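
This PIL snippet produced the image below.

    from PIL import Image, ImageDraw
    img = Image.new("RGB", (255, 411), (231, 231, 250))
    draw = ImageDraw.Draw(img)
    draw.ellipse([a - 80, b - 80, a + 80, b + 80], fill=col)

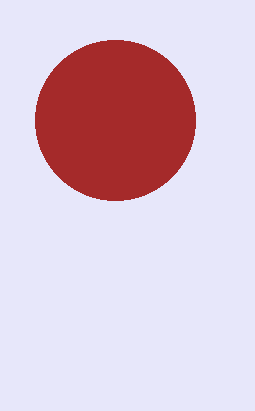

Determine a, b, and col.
a = 115
b = 120
col = 'brown'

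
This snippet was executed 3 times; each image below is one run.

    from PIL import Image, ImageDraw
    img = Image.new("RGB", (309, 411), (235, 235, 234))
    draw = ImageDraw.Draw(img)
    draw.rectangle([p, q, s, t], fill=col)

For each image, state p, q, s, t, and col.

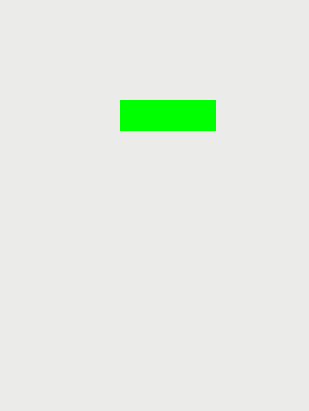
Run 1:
p = 120, q = 100, s = 215, t = 130, col = 'lime'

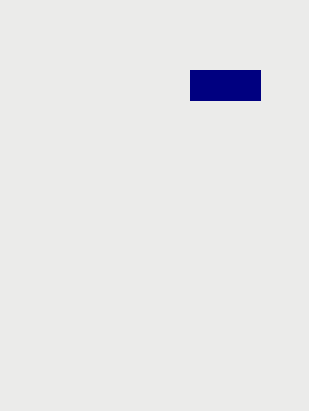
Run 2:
p = 190; q = 70; s = 260; t = 100; col = 'navy'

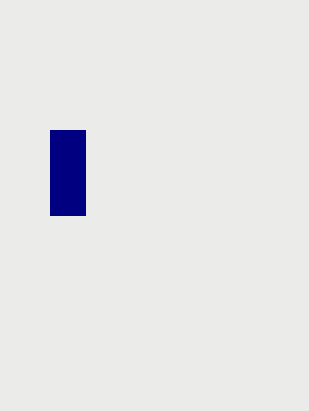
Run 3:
p = 50, q = 130, s = 85, t = 215, col = 'navy'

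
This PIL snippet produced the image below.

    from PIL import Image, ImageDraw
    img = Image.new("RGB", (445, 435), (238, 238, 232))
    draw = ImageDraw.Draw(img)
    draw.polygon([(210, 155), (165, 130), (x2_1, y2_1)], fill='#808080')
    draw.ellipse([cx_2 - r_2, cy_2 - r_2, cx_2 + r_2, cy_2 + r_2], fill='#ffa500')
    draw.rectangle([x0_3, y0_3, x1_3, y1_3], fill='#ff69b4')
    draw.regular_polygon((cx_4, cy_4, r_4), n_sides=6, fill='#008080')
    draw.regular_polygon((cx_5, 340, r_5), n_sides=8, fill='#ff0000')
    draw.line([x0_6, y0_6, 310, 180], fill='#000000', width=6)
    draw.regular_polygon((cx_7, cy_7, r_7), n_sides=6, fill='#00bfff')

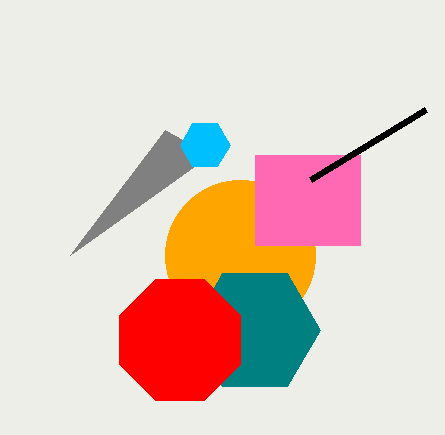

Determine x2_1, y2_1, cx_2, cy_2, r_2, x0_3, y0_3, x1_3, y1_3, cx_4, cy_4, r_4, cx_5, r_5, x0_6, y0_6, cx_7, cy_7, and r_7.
x2_1 = 70; y2_1 = 255; cx_2 = 240; cy_2 = 255; r_2 = 75; x0_3 = 255; y0_3 = 155; x1_3 = 360; y1_3 = 245; cx_4 = 255; cy_4 = 330; r_4 = 65; cx_5 = 180; r_5 = 65; x0_6 = 425; y0_6 = 110; cx_7 = 205; cy_7 = 145; r_7 = 25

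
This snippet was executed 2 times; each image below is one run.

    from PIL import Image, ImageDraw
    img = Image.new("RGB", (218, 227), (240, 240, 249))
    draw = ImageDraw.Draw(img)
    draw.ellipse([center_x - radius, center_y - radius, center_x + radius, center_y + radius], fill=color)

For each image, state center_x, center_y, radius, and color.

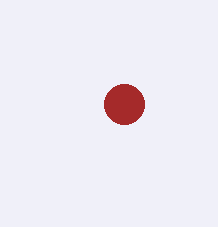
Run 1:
center_x = 124
center_y = 104
radius = 20
color = 'brown'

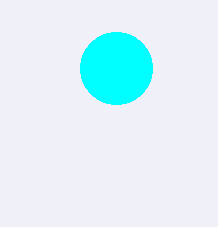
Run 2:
center_x = 116, center_y = 68, radius = 36, color = 'cyan'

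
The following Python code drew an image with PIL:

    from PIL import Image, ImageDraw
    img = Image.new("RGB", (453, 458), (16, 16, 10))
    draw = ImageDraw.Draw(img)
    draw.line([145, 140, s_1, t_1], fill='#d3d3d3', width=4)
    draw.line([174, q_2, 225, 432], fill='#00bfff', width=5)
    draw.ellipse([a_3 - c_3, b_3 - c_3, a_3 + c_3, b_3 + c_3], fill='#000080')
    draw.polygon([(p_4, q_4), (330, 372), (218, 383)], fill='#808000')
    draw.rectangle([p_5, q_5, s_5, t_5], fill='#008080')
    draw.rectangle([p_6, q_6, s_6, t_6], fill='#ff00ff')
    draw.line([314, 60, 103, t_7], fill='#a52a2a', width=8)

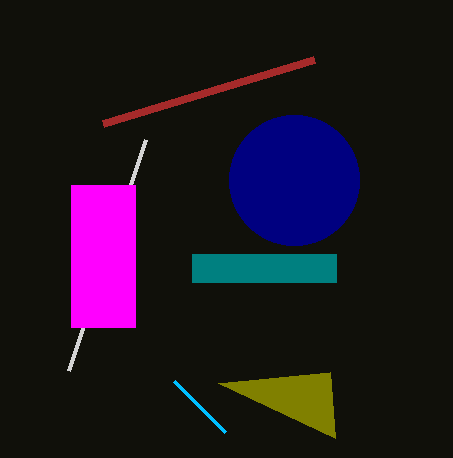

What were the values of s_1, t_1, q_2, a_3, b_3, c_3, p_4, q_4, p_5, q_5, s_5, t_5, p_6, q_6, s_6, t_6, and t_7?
s_1 = 68; t_1 = 371; q_2 = 381; a_3 = 294; b_3 = 180; c_3 = 65; p_4 = 335; q_4 = 438; p_5 = 192; q_5 = 254; s_5 = 336; t_5 = 282; p_6 = 71; q_6 = 185; s_6 = 135; t_6 = 327; t_7 = 124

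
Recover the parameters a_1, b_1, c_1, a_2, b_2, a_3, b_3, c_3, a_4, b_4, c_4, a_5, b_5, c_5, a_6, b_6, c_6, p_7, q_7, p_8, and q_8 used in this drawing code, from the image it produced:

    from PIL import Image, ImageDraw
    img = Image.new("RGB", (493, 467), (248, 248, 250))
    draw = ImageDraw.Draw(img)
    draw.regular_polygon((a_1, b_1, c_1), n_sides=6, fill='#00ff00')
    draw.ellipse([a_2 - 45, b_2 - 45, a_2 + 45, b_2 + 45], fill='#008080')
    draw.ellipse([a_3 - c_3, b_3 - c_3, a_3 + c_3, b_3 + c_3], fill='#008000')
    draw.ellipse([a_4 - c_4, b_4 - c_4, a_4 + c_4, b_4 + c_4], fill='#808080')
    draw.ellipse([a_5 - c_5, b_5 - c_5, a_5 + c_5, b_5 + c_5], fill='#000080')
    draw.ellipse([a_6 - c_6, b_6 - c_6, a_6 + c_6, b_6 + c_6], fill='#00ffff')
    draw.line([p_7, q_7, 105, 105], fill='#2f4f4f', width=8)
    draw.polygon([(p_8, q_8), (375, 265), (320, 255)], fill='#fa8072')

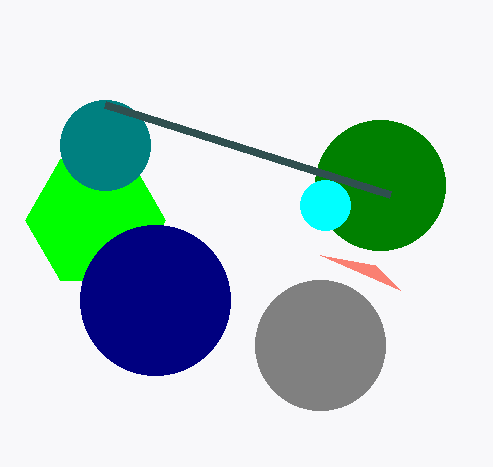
a_1 = 95; b_1 = 220; c_1 = 70; a_2 = 105; b_2 = 145; a_3 = 380; b_3 = 185; c_3 = 65; a_4 = 320; b_4 = 345; c_4 = 65; a_5 = 155; b_5 = 300; c_5 = 75; a_6 = 325; b_6 = 205; c_6 = 25; p_7 = 390; q_7 = 195; p_8 = 400; q_8 = 290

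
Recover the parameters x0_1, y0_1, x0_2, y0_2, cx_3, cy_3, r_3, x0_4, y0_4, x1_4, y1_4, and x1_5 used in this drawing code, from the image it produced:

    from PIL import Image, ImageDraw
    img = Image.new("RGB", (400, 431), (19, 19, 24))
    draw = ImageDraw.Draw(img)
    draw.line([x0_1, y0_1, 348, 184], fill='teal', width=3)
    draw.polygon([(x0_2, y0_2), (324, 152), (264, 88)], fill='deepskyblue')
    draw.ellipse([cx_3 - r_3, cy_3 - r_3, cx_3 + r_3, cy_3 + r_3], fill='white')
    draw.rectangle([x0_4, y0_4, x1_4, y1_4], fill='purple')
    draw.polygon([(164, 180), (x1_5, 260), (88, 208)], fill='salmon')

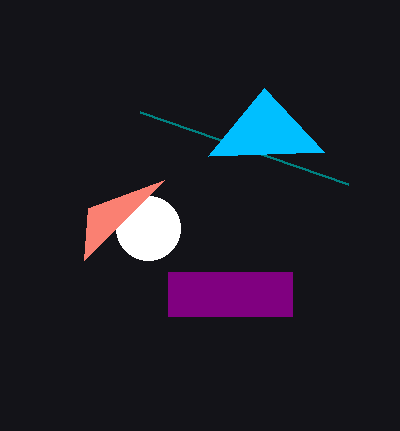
x0_1 = 140; y0_1 = 112; x0_2 = 208; y0_2 = 156; cx_3 = 148; cy_3 = 228; r_3 = 32; x0_4 = 168; y0_4 = 272; x1_4 = 292; y1_4 = 316; x1_5 = 84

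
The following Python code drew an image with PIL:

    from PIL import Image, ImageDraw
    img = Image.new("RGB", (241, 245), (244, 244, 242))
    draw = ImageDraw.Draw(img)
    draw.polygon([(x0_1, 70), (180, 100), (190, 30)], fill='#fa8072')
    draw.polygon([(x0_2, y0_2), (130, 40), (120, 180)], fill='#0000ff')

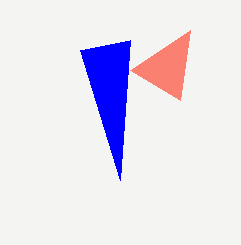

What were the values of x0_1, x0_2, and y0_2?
x0_1 = 130; x0_2 = 80; y0_2 = 50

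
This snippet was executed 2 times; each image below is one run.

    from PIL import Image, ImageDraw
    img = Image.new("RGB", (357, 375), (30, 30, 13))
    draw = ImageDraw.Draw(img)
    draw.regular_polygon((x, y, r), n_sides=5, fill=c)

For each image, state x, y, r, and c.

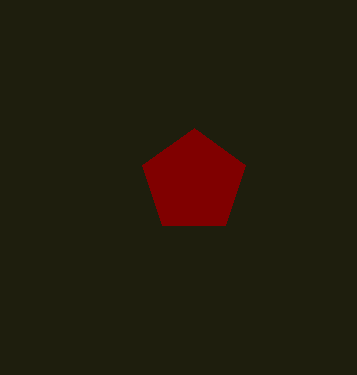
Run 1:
x = 194; y = 182; r = 54; c = 'maroon'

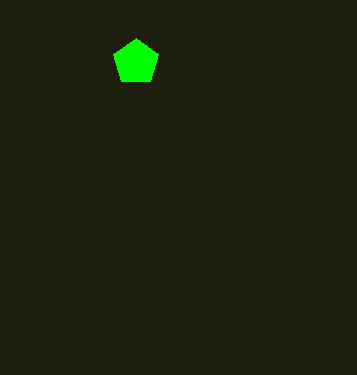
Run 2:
x = 136; y = 62; r = 24; c = 'lime'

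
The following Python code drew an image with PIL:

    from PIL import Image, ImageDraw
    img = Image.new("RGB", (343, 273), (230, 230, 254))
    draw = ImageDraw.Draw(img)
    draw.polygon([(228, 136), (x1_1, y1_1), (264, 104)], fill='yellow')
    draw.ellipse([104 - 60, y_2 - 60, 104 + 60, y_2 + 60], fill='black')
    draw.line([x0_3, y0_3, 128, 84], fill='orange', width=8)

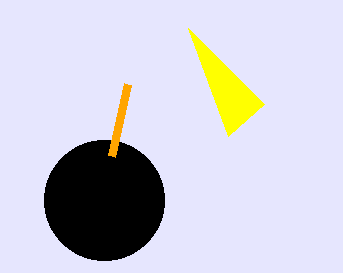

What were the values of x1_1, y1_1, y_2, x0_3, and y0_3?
x1_1 = 188; y1_1 = 28; y_2 = 200; x0_3 = 112; y0_3 = 156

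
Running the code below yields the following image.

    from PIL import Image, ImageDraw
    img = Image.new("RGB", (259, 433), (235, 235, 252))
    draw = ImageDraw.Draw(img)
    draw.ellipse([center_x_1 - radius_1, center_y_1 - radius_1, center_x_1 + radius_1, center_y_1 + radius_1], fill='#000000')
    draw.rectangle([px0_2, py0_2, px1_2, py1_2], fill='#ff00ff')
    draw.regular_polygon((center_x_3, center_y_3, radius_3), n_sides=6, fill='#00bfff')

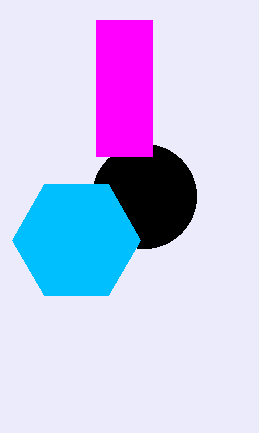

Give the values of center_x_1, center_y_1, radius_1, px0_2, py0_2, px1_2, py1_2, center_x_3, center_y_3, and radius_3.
center_x_1 = 144; center_y_1 = 196; radius_1 = 52; px0_2 = 96; py0_2 = 20; px1_2 = 152; py1_2 = 156; center_x_3 = 76; center_y_3 = 240; radius_3 = 64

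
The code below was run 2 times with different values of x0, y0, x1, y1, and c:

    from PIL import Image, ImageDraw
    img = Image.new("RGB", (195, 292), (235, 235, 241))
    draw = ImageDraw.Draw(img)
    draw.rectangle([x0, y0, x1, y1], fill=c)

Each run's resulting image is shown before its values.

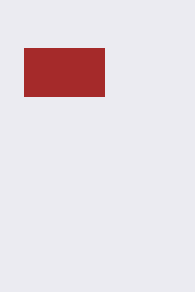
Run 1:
x0 = 24, y0 = 48, x1 = 104, y1 = 96, c = 'brown'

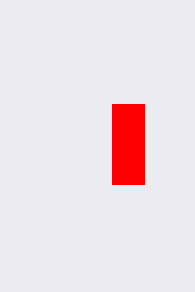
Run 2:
x0 = 112, y0 = 104, x1 = 144, y1 = 184, c = 'red'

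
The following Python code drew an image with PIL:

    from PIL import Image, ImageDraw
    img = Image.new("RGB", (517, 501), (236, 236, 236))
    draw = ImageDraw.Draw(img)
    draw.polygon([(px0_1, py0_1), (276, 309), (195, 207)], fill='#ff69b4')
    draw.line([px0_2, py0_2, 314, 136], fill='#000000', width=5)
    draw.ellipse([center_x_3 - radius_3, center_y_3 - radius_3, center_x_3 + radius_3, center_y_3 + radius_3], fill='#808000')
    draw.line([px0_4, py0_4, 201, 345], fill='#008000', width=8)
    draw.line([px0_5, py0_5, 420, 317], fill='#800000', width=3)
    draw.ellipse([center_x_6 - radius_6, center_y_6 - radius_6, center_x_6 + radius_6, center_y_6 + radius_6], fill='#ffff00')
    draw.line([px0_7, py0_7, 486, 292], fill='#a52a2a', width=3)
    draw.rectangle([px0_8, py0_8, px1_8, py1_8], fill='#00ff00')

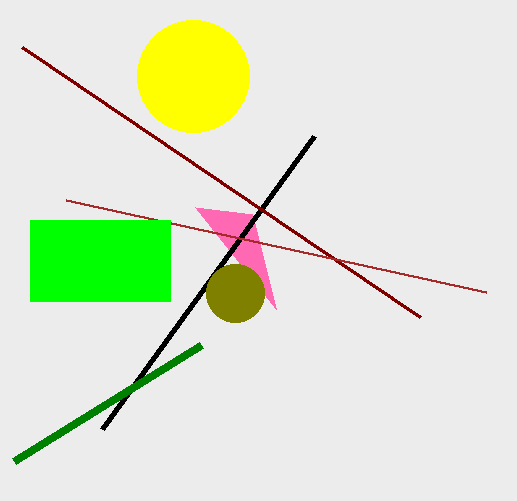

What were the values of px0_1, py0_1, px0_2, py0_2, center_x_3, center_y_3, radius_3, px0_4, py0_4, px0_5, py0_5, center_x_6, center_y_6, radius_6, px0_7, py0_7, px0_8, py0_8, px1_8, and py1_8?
px0_1 = 252, py0_1 = 214, px0_2 = 102, py0_2 = 429, center_x_3 = 235, center_y_3 = 293, radius_3 = 29, px0_4 = 14, py0_4 = 461, px0_5 = 22, py0_5 = 47, center_x_6 = 193, center_y_6 = 76, radius_6 = 56, px0_7 = 66, py0_7 = 200, px0_8 = 30, py0_8 = 220, px1_8 = 170, py1_8 = 301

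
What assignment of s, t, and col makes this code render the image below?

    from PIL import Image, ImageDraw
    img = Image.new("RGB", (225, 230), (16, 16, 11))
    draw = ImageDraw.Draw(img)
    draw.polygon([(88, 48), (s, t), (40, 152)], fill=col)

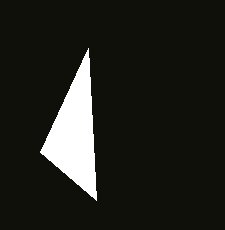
s = 96; t = 200; col = 'white'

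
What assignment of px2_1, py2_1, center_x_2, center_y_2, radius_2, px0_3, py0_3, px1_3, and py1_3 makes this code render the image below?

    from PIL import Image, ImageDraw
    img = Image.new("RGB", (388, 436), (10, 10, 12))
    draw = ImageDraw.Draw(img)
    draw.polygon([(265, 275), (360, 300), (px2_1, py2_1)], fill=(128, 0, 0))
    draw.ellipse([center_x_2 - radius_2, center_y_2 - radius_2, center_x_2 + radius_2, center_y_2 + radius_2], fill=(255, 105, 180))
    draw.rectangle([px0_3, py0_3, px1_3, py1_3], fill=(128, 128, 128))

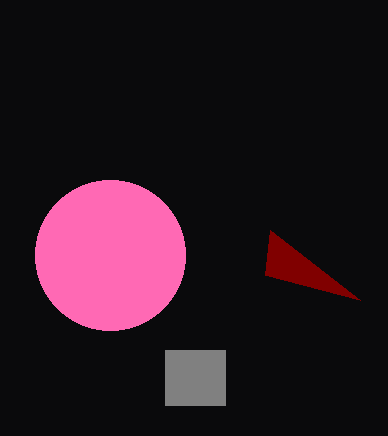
px2_1 = 270; py2_1 = 230; center_x_2 = 110; center_y_2 = 255; radius_2 = 75; px0_3 = 165; py0_3 = 350; px1_3 = 225; py1_3 = 405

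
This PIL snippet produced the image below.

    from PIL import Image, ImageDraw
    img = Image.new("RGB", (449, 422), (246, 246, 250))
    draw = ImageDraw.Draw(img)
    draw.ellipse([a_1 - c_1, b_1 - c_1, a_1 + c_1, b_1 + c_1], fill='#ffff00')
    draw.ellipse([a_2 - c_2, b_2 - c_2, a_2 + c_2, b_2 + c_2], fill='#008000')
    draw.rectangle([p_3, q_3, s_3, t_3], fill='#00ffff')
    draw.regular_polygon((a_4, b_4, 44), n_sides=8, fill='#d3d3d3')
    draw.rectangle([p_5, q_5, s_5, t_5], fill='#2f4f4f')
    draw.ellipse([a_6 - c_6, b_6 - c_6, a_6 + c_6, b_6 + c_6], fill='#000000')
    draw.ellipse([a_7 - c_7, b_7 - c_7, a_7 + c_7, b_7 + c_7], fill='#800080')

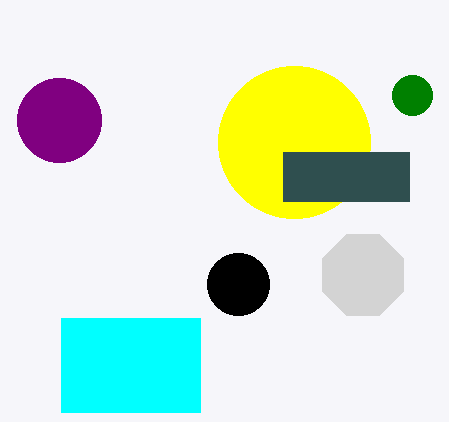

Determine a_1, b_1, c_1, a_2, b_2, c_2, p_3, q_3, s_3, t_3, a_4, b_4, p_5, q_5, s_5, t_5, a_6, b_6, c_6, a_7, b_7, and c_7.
a_1 = 294, b_1 = 142, c_1 = 76, a_2 = 412, b_2 = 95, c_2 = 20, p_3 = 61, q_3 = 318, s_3 = 200, t_3 = 412, a_4 = 363, b_4 = 275, p_5 = 283, q_5 = 152, s_5 = 409, t_5 = 201, a_6 = 238, b_6 = 284, c_6 = 31, a_7 = 59, b_7 = 120, c_7 = 42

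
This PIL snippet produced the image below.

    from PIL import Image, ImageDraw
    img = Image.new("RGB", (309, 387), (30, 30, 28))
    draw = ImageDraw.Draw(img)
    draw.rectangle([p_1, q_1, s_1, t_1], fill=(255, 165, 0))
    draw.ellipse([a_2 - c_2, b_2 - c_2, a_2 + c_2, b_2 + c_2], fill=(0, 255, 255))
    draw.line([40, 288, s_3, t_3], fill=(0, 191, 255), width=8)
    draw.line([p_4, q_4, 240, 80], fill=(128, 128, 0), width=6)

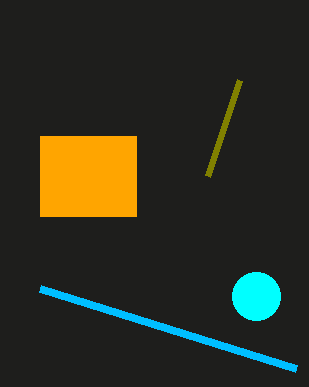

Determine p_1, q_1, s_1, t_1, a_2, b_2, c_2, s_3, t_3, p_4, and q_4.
p_1 = 40
q_1 = 136
s_1 = 136
t_1 = 216
a_2 = 256
b_2 = 296
c_2 = 24
s_3 = 296
t_3 = 368
p_4 = 208
q_4 = 176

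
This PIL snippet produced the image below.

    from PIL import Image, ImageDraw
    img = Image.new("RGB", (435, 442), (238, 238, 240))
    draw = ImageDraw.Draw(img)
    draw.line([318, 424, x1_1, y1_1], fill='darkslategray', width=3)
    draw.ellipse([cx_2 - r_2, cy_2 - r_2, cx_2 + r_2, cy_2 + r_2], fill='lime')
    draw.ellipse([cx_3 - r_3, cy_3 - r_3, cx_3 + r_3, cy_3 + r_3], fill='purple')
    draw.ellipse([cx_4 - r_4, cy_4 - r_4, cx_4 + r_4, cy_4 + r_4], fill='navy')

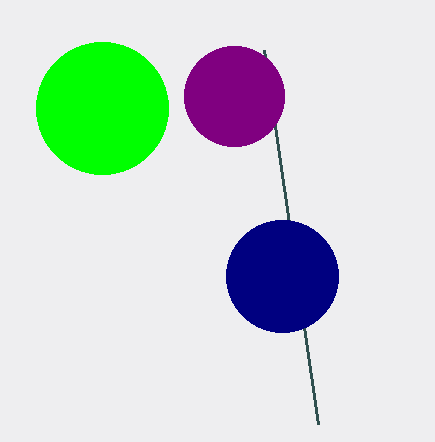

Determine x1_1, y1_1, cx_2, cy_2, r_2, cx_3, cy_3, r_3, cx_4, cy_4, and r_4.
x1_1 = 264
y1_1 = 50
cx_2 = 102
cy_2 = 108
r_2 = 66
cx_3 = 234
cy_3 = 96
r_3 = 50
cx_4 = 282
cy_4 = 276
r_4 = 56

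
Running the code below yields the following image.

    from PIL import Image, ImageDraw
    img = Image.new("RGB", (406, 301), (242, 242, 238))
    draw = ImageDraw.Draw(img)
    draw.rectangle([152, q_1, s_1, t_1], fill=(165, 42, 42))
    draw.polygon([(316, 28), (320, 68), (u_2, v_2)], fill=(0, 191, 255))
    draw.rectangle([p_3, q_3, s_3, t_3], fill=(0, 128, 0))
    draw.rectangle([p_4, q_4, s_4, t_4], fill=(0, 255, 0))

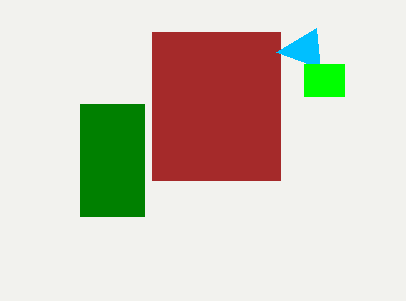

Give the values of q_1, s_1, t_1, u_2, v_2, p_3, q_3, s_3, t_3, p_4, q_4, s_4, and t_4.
q_1 = 32; s_1 = 280; t_1 = 180; u_2 = 276; v_2 = 52; p_3 = 80; q_3 = 104; s_3 = 144; t_3 = 216; p_4 = 304; q_4 = 64; s_4 = 344; t_4 = 96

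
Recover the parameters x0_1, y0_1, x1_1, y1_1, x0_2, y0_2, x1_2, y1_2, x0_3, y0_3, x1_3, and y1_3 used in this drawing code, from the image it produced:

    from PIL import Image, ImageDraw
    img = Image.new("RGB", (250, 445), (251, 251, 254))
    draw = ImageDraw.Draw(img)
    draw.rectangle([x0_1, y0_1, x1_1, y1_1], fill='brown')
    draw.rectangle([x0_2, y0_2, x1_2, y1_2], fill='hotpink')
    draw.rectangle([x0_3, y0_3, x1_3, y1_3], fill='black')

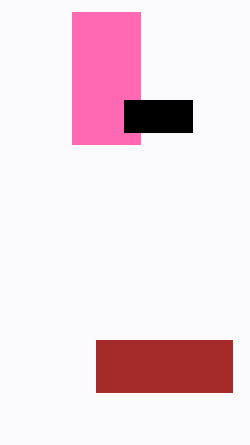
x0_1 = 96, y0_1 = 340, x1_1 = 232, y1_1 = 392, x0_2 = 72, y0_2 = 12, x1_2 = 140, y1_2 = 144, x0_3 = 124, y0_3 = 100, x1_3 = 192, y1_3 = 132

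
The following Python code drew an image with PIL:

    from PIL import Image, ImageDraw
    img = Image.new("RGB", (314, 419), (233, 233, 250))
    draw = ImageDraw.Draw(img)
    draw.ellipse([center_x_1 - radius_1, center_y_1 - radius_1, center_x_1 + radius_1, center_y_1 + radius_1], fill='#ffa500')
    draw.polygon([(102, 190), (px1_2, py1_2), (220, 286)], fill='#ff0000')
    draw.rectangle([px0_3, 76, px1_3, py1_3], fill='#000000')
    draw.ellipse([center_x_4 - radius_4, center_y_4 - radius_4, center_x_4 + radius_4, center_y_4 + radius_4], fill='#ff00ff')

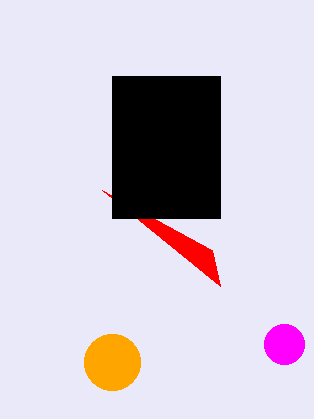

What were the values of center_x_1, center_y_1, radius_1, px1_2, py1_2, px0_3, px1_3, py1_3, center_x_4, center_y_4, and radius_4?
center_x_1 = 112, center_y_1 = 362, radius_1 = 28, px1_2 = 212, py1_2 = 250, px0_3 = 112, px1_3 = 220, py1_3 = 218, center_x_4 = 284, center_y_4 = 344, radius_4 = 20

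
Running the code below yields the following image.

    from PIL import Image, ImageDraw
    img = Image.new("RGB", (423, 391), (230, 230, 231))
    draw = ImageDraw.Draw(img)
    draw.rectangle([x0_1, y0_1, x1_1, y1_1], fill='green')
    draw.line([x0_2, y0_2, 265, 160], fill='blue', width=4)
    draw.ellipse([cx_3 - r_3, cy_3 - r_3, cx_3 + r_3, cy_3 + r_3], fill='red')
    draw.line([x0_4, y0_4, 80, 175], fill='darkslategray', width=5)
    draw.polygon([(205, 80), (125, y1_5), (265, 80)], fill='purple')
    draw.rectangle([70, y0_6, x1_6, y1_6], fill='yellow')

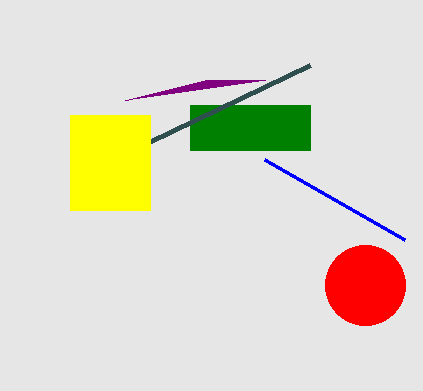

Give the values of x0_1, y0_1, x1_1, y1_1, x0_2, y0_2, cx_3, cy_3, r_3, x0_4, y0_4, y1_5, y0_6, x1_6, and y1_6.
x0_1 = 190; y0_1 = 105; x1_1 = 310; y1_1 = 150; x0_2 = 405; y0_2 = 240; cx_3 = 365; cy_3 = 285; r_3 = 40; x0_4 = 310; y0_4 = 65; y1_5 = 100; y0_6 = 115; x1_6 = 150; y1_6 = 210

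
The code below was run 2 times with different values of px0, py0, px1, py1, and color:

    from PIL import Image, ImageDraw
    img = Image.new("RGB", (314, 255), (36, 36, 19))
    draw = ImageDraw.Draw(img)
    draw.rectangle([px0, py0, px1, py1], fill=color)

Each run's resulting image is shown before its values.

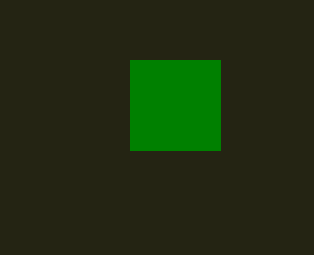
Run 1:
px0 = 130
py0 = 60
px1 = 220
py1 = 150
color = 'green'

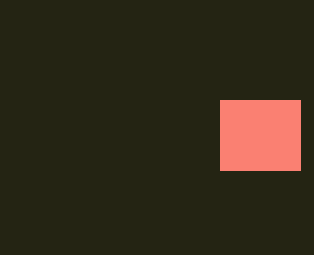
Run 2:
px0 = 220
py0 = 100
px1 = 300
py1 = 170
color = 'salmon'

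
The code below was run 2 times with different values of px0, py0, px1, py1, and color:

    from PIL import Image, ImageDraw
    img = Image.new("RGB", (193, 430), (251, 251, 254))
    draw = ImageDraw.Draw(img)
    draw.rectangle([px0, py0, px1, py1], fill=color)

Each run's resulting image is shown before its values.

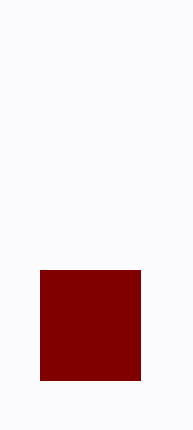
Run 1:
px0 = 40
py0 = 270
px1 = 140
py1 = 380
color = 'maroon'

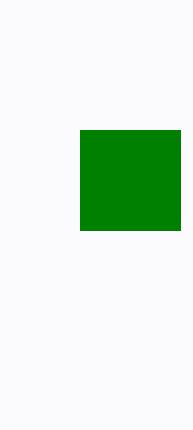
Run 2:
px0 = 80
py0 = 130
px1 = 180
py1 = 230
color = 'green'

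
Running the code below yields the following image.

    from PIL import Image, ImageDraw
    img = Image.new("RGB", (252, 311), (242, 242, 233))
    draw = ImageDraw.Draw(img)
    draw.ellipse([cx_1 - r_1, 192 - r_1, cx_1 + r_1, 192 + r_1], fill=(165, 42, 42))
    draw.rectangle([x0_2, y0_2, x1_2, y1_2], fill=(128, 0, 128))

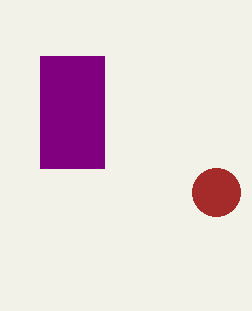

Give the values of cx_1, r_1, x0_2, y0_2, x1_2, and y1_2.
cx_1 = 216; r_1 = 24; x0_2 = 40; y0_2 = 56; x1_2 = 104; y1_2 = 168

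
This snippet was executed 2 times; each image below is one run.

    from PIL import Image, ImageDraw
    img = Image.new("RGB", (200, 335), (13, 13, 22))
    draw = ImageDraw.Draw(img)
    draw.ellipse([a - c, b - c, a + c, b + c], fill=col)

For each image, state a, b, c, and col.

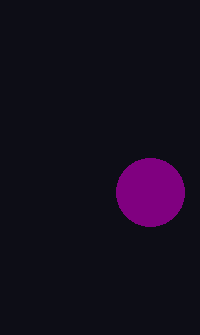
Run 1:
a = 150, b = 192, c = 34, col = 'purple'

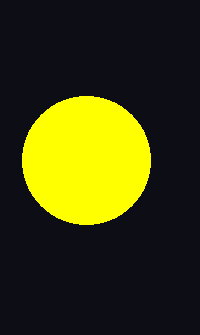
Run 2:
a = 86; b = 160; c = 64; col = 'yellow'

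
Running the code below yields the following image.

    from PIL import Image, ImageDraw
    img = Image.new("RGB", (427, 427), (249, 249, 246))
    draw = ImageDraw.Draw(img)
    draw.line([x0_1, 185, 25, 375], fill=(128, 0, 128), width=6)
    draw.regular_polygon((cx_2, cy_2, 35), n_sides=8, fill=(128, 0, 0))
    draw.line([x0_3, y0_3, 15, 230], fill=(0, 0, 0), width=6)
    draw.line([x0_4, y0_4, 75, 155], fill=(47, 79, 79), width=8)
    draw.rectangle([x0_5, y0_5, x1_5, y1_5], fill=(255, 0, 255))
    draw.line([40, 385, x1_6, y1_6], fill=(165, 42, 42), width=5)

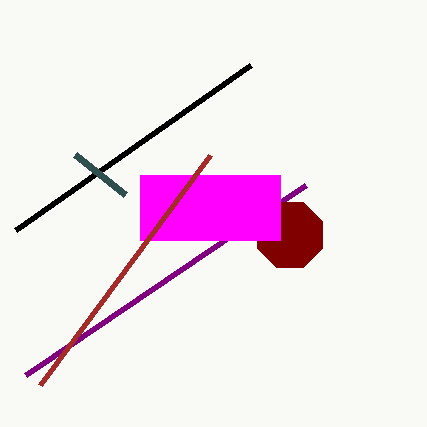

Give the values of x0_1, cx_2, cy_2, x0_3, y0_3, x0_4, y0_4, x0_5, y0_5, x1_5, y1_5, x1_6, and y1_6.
x0_1 = 305, cx_2 = 290, cy_2 = 235, x0_3 = 250, y0_3 = 65, x0_4 = 125, y0_4 = 195, x0_5 = 140, y0_5 = 175, x1_5 = 280, y1_5 = 240, x1_6 = 210, y1_6 = 155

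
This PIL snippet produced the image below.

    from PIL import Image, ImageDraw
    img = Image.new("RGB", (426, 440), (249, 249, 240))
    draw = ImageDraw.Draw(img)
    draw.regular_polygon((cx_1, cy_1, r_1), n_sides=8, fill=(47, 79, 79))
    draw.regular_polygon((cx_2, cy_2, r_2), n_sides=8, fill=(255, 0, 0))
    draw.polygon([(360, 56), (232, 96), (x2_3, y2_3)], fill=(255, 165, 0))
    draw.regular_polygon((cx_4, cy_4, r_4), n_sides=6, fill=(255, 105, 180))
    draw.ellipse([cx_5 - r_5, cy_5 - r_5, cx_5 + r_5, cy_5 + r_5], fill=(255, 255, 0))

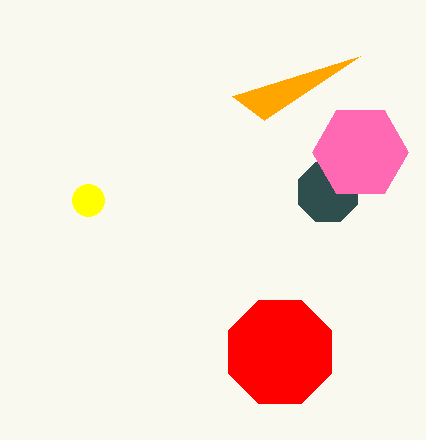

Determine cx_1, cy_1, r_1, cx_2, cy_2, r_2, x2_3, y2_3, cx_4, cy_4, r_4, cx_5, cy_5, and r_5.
cx_1 = 328
cy_1 = 192
r_1 = 32
cx_2 = 280
cy_2 = 352
r_2 = 56
x2_3 = 264
y2_3 = 120
cx_4 = 360
cy_4 = 152
r_4 = 48
cx_5 = 88
cy_5 = 200
r_5 = 16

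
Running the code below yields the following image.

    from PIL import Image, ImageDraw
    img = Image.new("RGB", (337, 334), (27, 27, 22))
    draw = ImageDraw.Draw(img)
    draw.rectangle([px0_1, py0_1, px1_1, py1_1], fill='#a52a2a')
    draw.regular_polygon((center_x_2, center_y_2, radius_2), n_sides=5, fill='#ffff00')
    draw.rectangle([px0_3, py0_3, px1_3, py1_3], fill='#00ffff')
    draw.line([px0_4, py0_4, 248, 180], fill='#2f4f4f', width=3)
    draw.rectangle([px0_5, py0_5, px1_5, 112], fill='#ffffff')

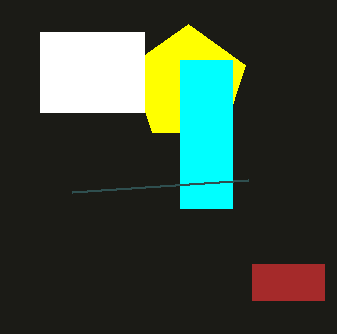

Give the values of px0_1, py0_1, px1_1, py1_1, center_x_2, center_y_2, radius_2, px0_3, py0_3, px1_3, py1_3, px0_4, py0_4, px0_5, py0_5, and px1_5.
px0_1 = 252; py0_1 = 264; px1_1 = 324; py1_1 = 300; center_x_2 = 188; center_y_2 = 84; radius_2 = 60; px0_3 = 180; py0_3 = 60; px1_3 = 232; py1_3 = 208; px0_4 = 72; py0_4 = 192; px0_5 = 40; py0_5 = 32; px1_5 = 144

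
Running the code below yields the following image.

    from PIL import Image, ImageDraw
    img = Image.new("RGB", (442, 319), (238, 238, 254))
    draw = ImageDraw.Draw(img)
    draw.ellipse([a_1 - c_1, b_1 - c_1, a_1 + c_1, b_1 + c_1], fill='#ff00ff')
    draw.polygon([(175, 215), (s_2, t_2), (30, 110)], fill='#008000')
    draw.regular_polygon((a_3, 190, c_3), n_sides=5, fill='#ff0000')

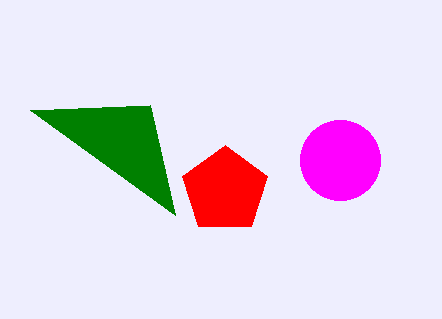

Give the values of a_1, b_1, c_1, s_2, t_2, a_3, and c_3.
a_1 = 340, b_1 = 160, c_1 = 40, s_2 = 150, t_2 = 105, a_3 = 225, c_3 = 45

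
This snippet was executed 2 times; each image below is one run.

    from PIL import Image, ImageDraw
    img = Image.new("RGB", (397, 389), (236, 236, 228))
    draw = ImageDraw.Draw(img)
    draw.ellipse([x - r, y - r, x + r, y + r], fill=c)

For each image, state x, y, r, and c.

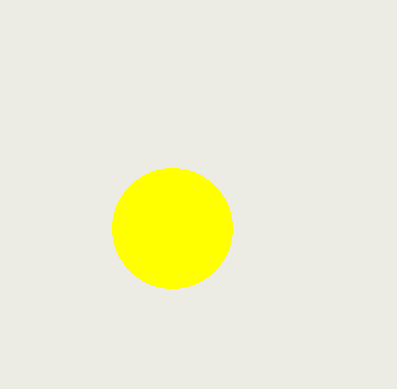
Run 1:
x = 172, y = 228, r = 60, c = 'yellow'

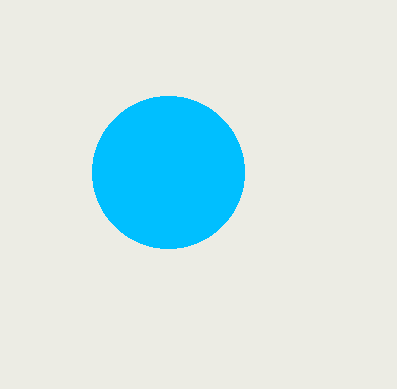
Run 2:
x = 168
y = 172
r = 76
c = 'deepskyblue'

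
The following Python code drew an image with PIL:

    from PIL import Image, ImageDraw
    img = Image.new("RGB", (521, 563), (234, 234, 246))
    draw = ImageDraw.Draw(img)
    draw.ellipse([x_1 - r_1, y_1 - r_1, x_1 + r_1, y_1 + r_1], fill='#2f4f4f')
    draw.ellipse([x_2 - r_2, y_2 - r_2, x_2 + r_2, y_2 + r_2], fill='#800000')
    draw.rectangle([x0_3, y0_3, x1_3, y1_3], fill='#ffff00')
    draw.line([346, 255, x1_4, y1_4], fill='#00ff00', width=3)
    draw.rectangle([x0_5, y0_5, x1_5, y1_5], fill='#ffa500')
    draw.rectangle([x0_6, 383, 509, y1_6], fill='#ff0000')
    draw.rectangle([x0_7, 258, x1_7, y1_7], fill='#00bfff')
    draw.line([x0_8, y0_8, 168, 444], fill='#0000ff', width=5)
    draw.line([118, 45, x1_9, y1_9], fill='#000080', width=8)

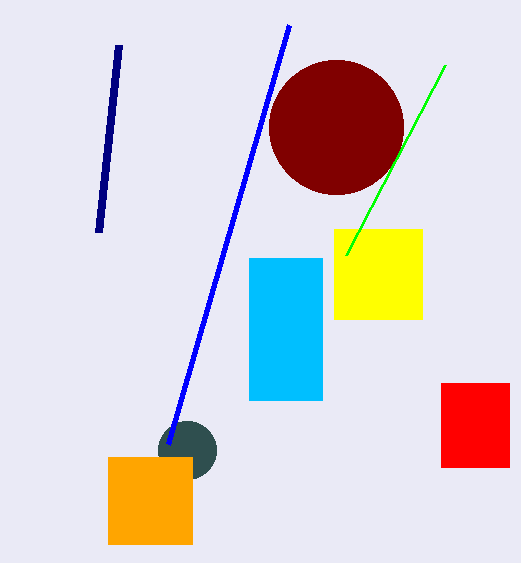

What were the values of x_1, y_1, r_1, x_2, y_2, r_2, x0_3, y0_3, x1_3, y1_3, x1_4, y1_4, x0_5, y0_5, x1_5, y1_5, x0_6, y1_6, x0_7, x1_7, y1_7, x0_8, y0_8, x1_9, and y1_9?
x_1 = 187; y_1 = 450; r_1 = 29; x_2 = 336; y_2 = 127; r_2 = 67; x0_3 = 334; y0_3 = 229; x1_3 = 422; y1_3 = 319; x1_4 = 445; y1_4 = 65; x0_5 = 108; y0_5 = 457; x1_5 = 192; y1_5 = 544; x0_6 = 441; y1_6 = 467; x0_7 = 249; x1_7 = 322; y1_7 = 400; x0_8 = 289; y0_8 = 25; x1_9 = 98; y1_9 = 232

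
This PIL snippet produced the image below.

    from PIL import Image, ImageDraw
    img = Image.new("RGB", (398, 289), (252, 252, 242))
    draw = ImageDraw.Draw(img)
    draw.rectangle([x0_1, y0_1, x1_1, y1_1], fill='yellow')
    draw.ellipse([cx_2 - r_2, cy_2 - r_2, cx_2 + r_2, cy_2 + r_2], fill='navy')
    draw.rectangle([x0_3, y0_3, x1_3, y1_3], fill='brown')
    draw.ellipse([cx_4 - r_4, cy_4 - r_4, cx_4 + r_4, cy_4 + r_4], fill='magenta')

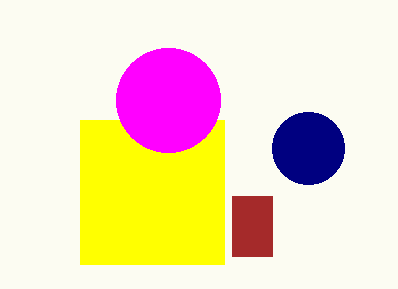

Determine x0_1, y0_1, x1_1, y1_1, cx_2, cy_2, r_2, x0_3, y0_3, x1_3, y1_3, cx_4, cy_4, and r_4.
x0_1 = 80
y0_1 = 120
x1_1 = 224
y1_1 = 264
cx_2 = 308
cy_2 = 148
r_2 = 36
x0_3 = 232
y0_3 = 196
x1_3 = 272
y1_3 = 256
cx_4 = 168
cy_4 = 100
r_4 = 52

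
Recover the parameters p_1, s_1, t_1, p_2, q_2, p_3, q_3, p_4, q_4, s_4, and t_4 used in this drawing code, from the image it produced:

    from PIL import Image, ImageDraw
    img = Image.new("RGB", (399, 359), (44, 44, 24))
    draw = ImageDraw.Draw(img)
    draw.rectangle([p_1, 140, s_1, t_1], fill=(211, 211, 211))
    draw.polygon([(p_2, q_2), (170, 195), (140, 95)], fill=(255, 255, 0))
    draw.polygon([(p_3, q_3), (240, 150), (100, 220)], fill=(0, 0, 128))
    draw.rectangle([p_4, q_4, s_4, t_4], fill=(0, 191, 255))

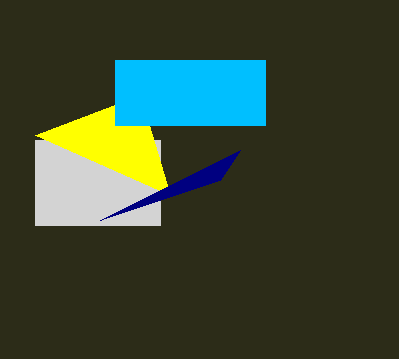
p_1 = 35; s_1 = 160; t_1 = 225; p_2 = 35; q_2 = 135; p_3 = 220; q_3 = 180; p_4 = 115; q_4 = 60; s_4 = 265; t_4 = 125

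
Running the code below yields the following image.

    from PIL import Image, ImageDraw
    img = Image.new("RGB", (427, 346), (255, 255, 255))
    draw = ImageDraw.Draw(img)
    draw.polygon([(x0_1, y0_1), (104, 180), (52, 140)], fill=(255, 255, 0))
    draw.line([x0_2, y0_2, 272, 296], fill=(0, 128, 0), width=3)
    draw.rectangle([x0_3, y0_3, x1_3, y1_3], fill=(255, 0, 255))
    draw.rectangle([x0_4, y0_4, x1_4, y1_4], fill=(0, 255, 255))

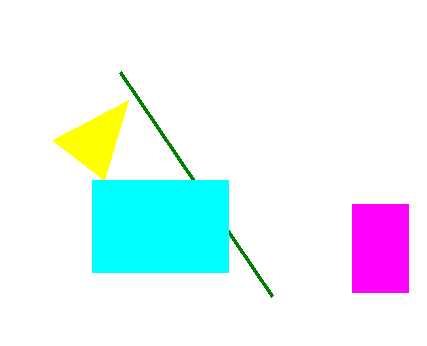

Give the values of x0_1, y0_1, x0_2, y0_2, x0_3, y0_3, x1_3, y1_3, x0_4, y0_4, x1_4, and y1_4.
x0_1 = 128
y0_1 = 100
x0_2 = 120
y0_2 = 72
x0_3 = 352
y0_3 = 204
x1_3 = 408
y1_3 = 292
x0_4 = 92
y0_4 = 180
x1_4 = 228
y1_4 = 272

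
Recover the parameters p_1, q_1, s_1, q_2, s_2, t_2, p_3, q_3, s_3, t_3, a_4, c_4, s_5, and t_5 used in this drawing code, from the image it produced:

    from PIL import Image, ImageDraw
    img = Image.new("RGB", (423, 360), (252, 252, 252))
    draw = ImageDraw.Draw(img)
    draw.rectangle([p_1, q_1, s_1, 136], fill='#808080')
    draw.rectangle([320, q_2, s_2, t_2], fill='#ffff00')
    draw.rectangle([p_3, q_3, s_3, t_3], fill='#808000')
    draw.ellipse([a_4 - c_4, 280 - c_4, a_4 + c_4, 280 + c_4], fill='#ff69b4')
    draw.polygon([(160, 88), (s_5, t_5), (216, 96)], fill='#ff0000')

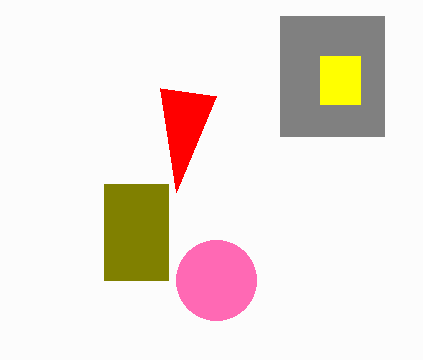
p_1 = 280, q_1 = 16, s_1 = 384, q_2 = 56, s_2 = 360, t_2 = 104, p_3 = 104, q_3 = 184, s_3 = 168, t_3 = 280, a_4 = 216, c_4 = 40, s_5 = 176, t_5 = 192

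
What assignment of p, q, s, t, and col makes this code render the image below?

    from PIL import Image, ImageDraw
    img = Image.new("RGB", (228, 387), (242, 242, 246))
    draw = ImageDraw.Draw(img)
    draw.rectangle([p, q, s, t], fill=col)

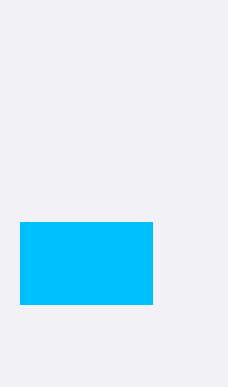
p = 20; q = 222; s = 152; t = 304; col = 'deepskyblue'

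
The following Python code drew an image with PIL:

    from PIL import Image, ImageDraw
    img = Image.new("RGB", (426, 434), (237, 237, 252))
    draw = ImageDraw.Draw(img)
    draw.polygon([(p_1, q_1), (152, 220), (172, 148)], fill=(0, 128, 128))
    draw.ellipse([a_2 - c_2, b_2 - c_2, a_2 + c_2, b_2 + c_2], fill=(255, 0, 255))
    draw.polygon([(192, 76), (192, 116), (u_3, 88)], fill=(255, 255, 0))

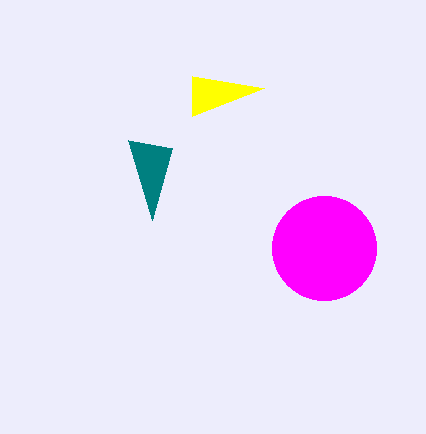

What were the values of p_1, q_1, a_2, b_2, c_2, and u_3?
p_1 = 128; q_1 = 140; a_2 = 324; b_2 = 248; c_2 = 52; u_3 = 264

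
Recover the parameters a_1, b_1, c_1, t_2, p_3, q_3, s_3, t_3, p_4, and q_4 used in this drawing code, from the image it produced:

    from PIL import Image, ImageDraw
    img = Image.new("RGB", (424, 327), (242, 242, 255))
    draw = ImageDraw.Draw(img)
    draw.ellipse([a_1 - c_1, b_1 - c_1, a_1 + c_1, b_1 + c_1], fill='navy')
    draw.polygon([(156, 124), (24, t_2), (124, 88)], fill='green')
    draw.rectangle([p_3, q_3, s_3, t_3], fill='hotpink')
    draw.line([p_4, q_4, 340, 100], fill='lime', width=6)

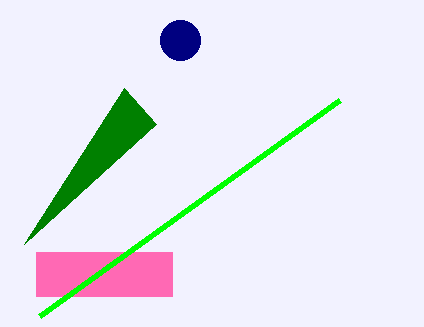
a_1 = 180
b_1 = 40
c_1 = 20
t_2 = 244
p_3 = 36
q_3 = 252
s_3 = 172
t_3 = 296
p_4 = 40
q_4 = 316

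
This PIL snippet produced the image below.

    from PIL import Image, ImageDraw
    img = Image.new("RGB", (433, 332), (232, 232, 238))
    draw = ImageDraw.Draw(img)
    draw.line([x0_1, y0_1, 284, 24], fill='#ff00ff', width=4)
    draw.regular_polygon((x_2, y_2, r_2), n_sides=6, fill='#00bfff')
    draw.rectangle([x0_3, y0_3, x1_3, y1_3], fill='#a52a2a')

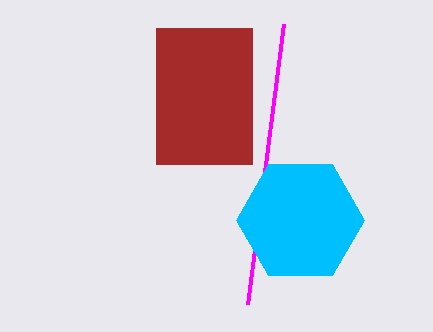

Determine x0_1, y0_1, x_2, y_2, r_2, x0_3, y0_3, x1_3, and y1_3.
x0_1 = 248
y0_1 = 304
x_2 = 300
y_2 = 220
r_2 = 64
x0_3 = 156
y0_3 = 28
x1_3 = 252
y1_3 = 164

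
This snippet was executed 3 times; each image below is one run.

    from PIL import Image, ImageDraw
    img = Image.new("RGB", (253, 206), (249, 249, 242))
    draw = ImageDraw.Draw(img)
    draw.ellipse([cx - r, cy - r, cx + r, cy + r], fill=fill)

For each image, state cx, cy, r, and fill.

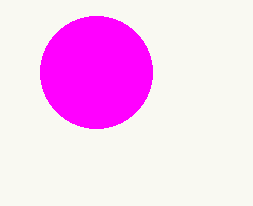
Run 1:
cx = 96
cy = 72
r = 56
fill = 'magenta'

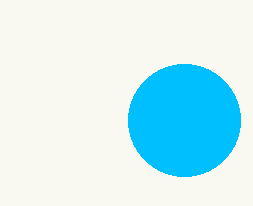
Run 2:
cx = 184, cy = 120, r = 56, fill = 'deepskyblue'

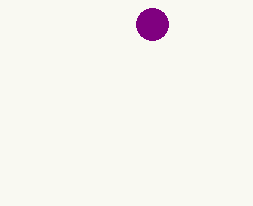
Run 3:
cx = 152, cy = 24, r = 16, fill = 'purple'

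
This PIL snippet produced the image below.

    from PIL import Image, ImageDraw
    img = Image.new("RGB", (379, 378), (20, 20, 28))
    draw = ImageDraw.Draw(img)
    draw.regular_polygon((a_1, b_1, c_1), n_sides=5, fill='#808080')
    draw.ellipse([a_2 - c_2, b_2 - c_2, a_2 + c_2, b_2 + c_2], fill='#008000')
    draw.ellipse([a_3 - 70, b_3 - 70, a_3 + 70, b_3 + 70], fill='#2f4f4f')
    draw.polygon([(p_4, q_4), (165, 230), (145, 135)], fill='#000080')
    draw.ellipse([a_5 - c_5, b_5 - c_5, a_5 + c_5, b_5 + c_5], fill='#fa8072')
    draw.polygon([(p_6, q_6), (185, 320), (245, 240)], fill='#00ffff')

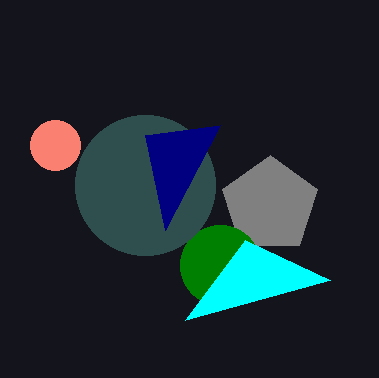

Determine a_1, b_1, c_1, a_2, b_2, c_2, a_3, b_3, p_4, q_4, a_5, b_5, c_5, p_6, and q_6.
a_1 = 270
b_1 = 205
c_1 = 50
a_2 = 220
b_2 = 265
c_2 = 40
a_3 = 145
b_3 = 185
p_4 = 220
q_4 = 125
a_5 = 55
b_5 = 145
c_5 = 25
p_6 = 330
q_6 = 280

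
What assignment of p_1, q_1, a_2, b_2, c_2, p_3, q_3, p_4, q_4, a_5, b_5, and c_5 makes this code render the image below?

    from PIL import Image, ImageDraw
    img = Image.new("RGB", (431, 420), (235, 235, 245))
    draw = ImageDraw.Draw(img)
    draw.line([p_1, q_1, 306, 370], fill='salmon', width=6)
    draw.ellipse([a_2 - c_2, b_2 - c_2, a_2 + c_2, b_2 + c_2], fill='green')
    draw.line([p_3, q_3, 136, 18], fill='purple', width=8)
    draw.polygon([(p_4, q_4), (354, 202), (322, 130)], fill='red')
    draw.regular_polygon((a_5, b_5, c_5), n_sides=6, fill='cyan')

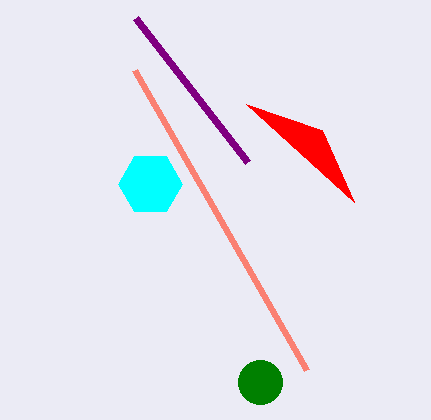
p_1 = 134; q_1 = 70; a_2 = 260; b_2 = 382; c_2 = 22; p_3 = 248; q_3 = 162; p_4 = 246; q_4 = 104; a_5 = 150; b_5 = 184; c_5 = 32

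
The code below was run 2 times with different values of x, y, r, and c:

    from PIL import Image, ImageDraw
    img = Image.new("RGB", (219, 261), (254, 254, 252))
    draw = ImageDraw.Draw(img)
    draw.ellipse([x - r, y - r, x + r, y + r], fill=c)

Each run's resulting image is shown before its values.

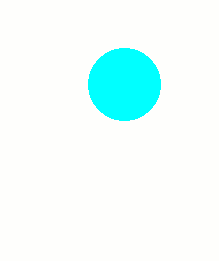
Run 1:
x = 124; y = 84; r = 36; c = 'cyan'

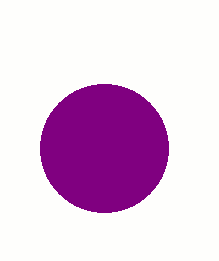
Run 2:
x = 104
y = 148
r = 64
c = 'purple'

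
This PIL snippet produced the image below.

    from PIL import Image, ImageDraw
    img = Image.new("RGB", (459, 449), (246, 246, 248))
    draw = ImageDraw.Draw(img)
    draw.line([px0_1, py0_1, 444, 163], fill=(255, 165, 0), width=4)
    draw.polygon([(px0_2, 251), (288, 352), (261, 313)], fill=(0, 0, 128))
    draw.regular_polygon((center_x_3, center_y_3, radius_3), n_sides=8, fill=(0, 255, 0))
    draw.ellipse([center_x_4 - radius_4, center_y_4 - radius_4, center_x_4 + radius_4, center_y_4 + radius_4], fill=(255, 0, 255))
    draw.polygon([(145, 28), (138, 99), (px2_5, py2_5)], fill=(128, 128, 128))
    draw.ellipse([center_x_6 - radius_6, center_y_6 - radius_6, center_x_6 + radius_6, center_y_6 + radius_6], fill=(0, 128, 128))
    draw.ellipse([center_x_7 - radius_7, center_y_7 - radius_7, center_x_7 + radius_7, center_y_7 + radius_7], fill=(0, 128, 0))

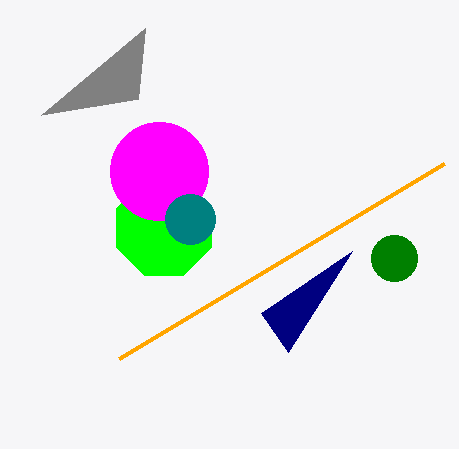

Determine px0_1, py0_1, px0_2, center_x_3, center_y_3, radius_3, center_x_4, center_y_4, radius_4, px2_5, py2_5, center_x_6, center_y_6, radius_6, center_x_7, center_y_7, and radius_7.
px0_1 = 119, py0_1 = 358, px0_2 = 352, center_x_3 = 164, center_y_3 = 228, radius_3 = 51, center_x_4 = 159, center_y_4 = 171, radius_4 = 49, px2_5 = 41, py2_5 = 115, center_x_6 = 190, center_y_6 = 219, radius_6 = 25, center_x_7 = 394, center_y_7 = 258, radius_7 = 23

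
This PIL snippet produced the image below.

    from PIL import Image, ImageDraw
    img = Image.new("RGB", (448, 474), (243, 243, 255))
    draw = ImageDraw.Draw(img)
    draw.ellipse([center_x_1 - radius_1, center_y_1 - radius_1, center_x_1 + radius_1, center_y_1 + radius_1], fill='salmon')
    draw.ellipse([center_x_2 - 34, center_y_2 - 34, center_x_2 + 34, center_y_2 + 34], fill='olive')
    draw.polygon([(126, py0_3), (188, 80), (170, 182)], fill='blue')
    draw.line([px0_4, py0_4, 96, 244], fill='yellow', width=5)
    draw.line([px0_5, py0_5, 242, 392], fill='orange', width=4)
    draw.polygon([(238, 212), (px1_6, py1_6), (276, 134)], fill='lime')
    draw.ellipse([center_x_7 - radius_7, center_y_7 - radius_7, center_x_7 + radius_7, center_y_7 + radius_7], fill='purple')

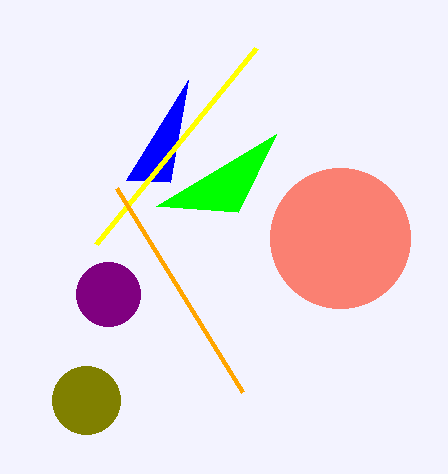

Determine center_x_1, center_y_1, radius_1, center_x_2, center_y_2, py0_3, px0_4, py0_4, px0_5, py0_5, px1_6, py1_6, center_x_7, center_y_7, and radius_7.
center_x_1 = 340, center_y_1 = 238, radius_1 = 70, center_x_2 = 86, center_y_2 = 400, py0_3 = 180, px0_4 = 256, py0_4 = 48, px0_5 = 116, py0_5 = 188, px1_6 = 156, py1_6 = 206, center_x_7 = 108, center_y_7 = 294, radius_7 = 32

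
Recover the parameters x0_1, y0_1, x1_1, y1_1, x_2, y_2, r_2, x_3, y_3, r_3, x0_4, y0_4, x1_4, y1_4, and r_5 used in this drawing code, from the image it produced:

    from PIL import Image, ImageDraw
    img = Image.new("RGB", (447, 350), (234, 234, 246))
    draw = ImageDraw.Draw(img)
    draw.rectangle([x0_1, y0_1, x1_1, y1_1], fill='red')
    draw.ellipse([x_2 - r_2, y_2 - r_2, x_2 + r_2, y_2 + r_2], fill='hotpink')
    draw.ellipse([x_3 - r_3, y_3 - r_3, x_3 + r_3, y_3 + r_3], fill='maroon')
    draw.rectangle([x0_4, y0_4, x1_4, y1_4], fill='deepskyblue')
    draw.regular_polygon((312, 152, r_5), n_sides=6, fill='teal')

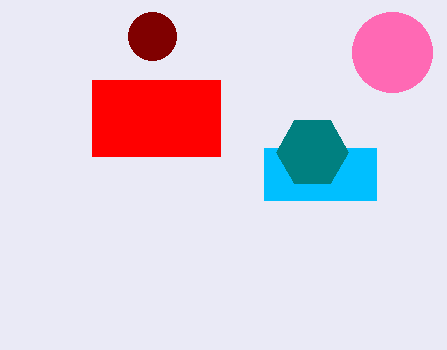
x0_1 = 92; y0_1 = 80; x1_1 = 220; y1_1 = 156; x_2 = 392; y_2 = 52; r_2 = 40; x_3 = 152; y_3 = 36; r_3 = 24; x0_4 = 264; y0_4 = 148; x1_4 = 376; y1_4 = 200; r_5 = 36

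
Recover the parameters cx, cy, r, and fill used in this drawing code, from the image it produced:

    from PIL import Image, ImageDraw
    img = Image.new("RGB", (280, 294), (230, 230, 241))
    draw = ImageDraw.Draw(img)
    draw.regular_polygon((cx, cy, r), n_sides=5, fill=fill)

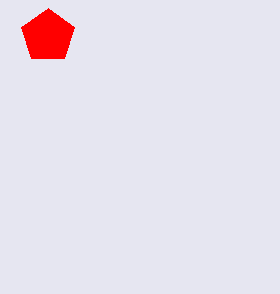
cx = 48
cy = 36
r = 28
fill = 'red'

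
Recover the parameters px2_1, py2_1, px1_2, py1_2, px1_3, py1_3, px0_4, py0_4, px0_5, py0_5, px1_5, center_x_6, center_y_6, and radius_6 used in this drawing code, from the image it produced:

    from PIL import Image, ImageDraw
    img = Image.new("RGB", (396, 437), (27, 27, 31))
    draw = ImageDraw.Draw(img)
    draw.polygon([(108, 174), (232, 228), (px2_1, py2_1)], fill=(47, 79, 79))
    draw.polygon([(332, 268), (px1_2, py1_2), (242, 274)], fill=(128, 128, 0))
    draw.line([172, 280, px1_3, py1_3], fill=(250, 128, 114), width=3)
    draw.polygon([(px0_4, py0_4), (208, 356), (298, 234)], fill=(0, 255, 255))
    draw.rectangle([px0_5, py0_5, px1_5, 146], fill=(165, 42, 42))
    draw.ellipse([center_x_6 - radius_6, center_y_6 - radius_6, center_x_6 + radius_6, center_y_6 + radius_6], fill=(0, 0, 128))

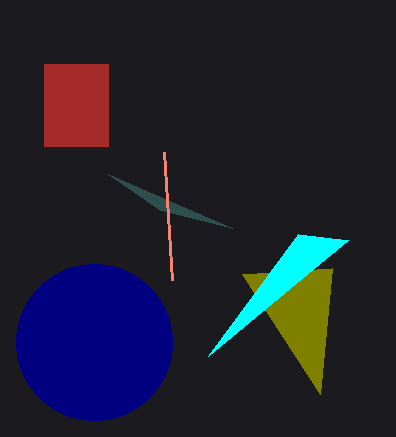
px2_1 = 160, py2_1 = 210, px1_2 = 320, py1_2 = 394, px1_3 = 164, py1_3 = 152, px0_4 = 348, py0_4 = 240, px0_5 = 44, py0_5 = 64, px1_5 = 108, center_x_6 = 94, center_y_6 = 342, radius_6 = 78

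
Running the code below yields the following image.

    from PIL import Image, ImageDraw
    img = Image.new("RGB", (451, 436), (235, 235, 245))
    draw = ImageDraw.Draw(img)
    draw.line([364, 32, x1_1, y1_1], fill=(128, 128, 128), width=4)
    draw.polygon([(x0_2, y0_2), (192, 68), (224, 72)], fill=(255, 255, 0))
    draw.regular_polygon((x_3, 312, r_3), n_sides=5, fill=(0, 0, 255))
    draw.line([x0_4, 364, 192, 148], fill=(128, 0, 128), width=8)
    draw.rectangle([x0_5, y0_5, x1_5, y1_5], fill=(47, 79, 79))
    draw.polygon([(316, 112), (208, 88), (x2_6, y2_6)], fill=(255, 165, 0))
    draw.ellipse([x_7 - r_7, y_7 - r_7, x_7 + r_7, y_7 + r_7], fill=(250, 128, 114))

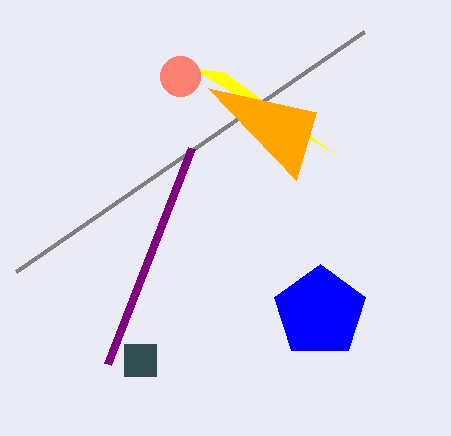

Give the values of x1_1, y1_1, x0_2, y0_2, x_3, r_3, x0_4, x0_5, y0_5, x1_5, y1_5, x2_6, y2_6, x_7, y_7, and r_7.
x1_1 = 16, y1_1 = 272, x0_2 = 332, y0_2 = 152, x_3 = 320, r_3 = 48, x0_4 = 108, x0_5 = 124, y0_5 = 344, x1_5 = 156, y1_5 = 376, x2_6 = 296, y2_6 = 180, x_7 = 180, y_7 = 76, r_7 = 20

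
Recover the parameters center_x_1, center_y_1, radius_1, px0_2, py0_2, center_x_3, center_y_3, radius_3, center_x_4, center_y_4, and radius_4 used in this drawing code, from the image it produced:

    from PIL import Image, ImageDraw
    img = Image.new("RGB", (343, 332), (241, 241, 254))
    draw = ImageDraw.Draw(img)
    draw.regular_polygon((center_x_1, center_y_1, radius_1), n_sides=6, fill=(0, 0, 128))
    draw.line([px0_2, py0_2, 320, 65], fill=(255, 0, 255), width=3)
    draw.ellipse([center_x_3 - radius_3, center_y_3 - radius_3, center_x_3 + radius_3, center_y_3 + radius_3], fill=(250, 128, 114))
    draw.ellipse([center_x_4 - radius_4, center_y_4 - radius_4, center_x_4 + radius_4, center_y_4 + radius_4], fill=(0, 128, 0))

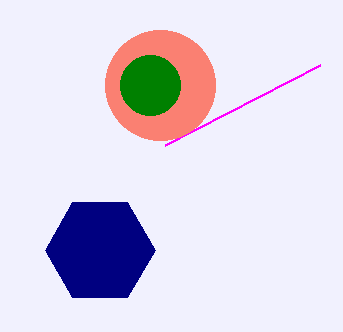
center_x_1 = 100; center_y_1 = 250; radius_1 = 55; px0_2 = 165; py0_2 = 145; center_x_3 = 160; center_y_3 = 85; radius_3 = 55; center_x_4 = 150; center_y_4 = 85; radius_4 = 30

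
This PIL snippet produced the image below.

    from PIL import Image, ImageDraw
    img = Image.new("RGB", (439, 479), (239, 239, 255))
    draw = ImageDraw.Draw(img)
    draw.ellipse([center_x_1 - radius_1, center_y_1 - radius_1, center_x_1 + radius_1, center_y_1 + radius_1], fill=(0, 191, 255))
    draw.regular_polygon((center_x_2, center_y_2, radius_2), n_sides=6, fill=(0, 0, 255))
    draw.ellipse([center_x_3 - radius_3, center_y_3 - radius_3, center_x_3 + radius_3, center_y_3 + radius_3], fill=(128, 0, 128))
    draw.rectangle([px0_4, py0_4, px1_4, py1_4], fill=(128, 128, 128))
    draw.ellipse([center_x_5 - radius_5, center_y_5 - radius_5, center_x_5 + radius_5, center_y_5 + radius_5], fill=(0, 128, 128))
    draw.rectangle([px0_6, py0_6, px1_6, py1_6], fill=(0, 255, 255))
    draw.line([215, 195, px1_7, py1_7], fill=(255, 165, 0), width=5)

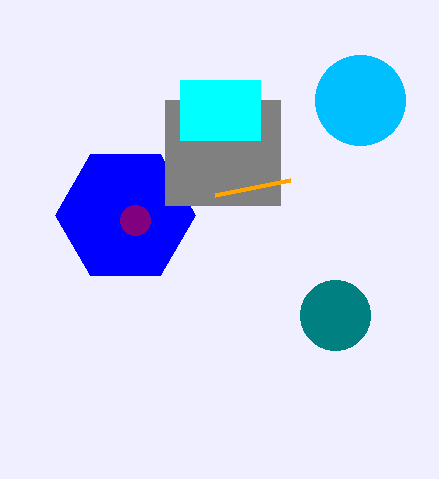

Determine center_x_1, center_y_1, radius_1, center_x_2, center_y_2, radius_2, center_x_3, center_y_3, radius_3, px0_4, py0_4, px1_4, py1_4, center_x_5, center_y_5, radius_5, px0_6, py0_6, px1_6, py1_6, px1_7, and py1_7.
center_x_1 = 360
center_y_1 = 100
radius_1 = 45
center_x_2 = 125
center_y_2 = 215
radius_2 = 70
center_x_3 = 135
center_y_3 = 220
radius_3 = 15
px0_4 = 165
py0_4 = 100
px1_4 = 280
py1_4 = 205
center_x_5 = 335
center_y_5 = 315
radius_5 = 35
px0_6 = 180
py0_6 = 80
px1_6 = 260
py1_6 = 140
px1_7 = 290
py1_7 = 180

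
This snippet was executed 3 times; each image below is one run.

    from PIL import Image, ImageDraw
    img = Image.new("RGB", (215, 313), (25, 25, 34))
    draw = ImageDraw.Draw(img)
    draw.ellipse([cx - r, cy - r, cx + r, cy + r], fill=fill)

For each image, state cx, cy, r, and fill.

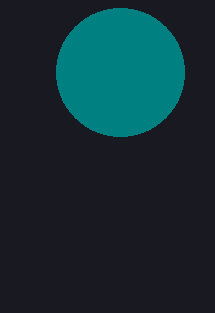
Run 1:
cx = 120
cy = 72
r = 64
fill = 'teal'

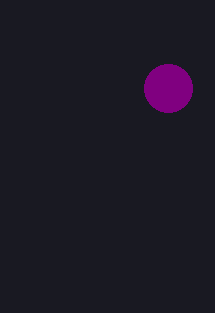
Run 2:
cx = 168, cy = 88, r = 24, fill = 'purple'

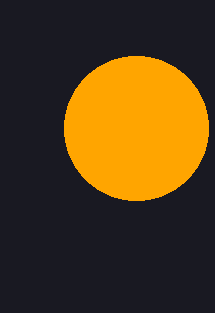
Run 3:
cx = 136, cy = 128, r = 72, fill = 'orange'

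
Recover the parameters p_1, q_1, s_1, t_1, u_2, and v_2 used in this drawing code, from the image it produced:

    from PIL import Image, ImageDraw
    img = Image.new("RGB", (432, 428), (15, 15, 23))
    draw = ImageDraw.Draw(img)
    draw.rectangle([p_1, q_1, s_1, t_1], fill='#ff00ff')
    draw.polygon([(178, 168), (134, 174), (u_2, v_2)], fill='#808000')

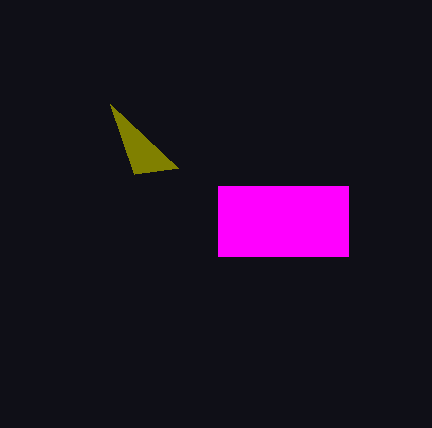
p_1 = 218; q_1 = 186; s_1 = 348; t_1 = 256; u_2 = 110; v_2 = 104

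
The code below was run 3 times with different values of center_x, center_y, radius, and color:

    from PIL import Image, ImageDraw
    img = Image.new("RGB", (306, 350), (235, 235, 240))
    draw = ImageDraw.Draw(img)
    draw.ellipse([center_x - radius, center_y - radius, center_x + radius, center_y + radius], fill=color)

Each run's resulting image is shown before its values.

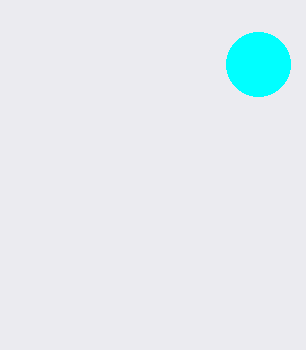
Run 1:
center_x = 258
center_y = 64
radius = 32
color = 'cyan'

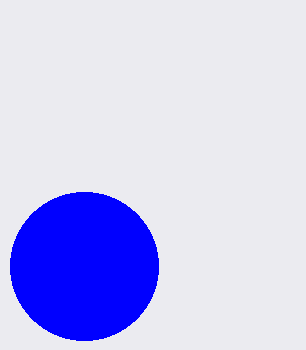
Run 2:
center_x = 84
center_y = 266
radius = 74
color = 'blue'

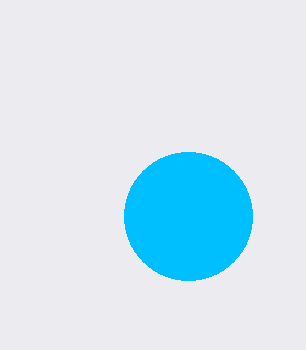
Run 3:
center_x = 188; center_y = 216; radius = 64; color = 'deepskyblue'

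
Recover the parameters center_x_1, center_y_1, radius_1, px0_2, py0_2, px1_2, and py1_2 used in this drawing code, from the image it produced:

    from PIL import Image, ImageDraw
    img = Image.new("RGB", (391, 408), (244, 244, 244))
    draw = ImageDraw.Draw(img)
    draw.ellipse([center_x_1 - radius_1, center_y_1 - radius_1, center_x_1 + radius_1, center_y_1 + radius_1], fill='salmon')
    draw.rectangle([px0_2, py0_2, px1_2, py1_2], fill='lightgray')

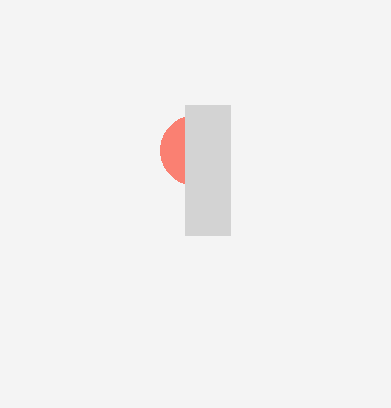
center_x_1 = 195
center_y_1 = 150
radius_1 = 35
px0_2 = 185
py0_2 = 105
px1_2 = 230
py1_2 = 235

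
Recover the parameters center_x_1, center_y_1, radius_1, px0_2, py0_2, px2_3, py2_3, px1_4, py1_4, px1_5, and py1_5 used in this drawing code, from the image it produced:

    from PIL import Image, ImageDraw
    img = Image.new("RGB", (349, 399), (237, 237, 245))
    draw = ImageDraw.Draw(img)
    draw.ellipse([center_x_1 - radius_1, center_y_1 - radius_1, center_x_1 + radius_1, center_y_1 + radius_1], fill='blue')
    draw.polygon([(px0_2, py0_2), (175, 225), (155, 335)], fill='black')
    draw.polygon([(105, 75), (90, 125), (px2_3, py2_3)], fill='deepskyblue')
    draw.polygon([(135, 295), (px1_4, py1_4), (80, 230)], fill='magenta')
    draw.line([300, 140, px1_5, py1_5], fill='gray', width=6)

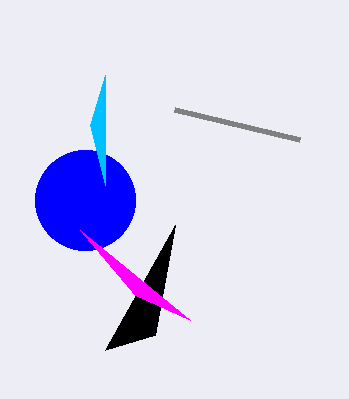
center_x_1 = 85, center_y_1 = 200, radius_1 = 50, px0_2 = 105, py0_2 = 350, px2_3 = 105, py2_3 = 185, px1_4 = 190, py1_4 = 320, px1_5 = 175, py1_5 = 110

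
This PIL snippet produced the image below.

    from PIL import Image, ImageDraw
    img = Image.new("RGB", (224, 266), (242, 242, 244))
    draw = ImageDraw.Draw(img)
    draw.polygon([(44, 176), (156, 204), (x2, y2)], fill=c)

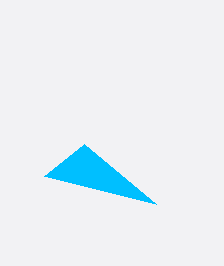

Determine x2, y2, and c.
x2 = 84; y2 = 144; c = 'deepskyblue'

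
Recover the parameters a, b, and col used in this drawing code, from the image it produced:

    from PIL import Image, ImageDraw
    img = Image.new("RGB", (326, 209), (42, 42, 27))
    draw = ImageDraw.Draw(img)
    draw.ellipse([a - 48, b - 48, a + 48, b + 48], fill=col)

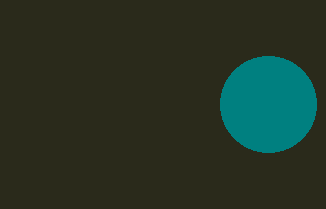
a = 268, b = 104, col = 'teal'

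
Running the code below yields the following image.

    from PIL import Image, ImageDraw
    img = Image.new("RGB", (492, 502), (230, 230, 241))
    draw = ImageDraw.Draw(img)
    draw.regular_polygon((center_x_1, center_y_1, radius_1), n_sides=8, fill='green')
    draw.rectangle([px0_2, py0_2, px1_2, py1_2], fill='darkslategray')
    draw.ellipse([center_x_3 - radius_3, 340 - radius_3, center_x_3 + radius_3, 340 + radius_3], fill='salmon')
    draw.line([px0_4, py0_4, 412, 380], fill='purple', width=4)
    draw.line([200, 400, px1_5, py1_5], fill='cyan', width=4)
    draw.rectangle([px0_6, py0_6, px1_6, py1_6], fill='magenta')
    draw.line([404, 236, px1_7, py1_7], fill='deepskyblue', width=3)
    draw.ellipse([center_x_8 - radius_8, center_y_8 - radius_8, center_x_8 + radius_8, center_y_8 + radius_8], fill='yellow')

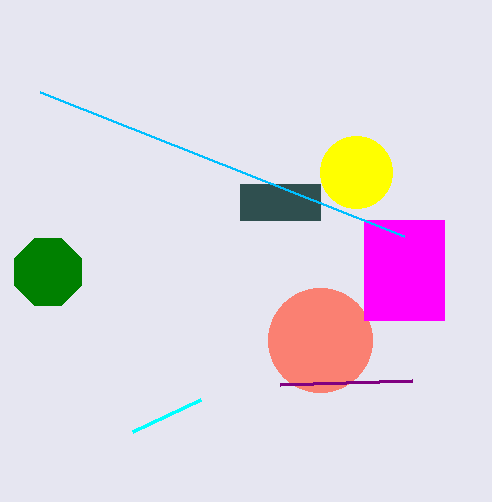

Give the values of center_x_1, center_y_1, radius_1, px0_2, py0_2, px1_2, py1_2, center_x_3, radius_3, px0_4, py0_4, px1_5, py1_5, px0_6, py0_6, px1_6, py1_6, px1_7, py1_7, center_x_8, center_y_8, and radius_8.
center_x_1 = 48
center_y_1 = 272
radius_1 = 36
px0_2 = 240
py0_2 = 184
px1_2 = 320
py1_2 = 220
center_x_3 = 320
radius_3 = 52
px0_4 = 280
py0_4 = 384
px1_5 = 132
py1_5 = 432
px0_6 = 364
py0_6 = 220
px1_6 = 444
py1_6 = 320
px1_7 = 40
py1_7 = 92
center_x_8 = 356
center_y_8 = 172
radius_8 = 36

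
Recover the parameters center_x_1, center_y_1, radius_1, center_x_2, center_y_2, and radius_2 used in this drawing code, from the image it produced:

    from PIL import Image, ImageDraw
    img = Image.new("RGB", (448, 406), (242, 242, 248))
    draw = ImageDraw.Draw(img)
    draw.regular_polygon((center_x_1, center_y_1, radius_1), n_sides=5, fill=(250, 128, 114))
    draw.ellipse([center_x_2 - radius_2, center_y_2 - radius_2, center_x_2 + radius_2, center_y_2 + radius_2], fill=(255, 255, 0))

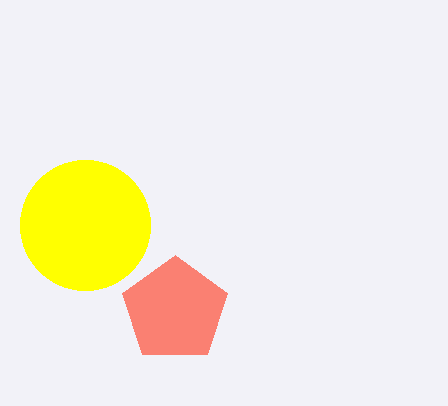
center_x_1 = 175, center_y_1 = 310, radius_1 = 55, center_x_2 = 85, center_y_2 = 225, radius_2 = 65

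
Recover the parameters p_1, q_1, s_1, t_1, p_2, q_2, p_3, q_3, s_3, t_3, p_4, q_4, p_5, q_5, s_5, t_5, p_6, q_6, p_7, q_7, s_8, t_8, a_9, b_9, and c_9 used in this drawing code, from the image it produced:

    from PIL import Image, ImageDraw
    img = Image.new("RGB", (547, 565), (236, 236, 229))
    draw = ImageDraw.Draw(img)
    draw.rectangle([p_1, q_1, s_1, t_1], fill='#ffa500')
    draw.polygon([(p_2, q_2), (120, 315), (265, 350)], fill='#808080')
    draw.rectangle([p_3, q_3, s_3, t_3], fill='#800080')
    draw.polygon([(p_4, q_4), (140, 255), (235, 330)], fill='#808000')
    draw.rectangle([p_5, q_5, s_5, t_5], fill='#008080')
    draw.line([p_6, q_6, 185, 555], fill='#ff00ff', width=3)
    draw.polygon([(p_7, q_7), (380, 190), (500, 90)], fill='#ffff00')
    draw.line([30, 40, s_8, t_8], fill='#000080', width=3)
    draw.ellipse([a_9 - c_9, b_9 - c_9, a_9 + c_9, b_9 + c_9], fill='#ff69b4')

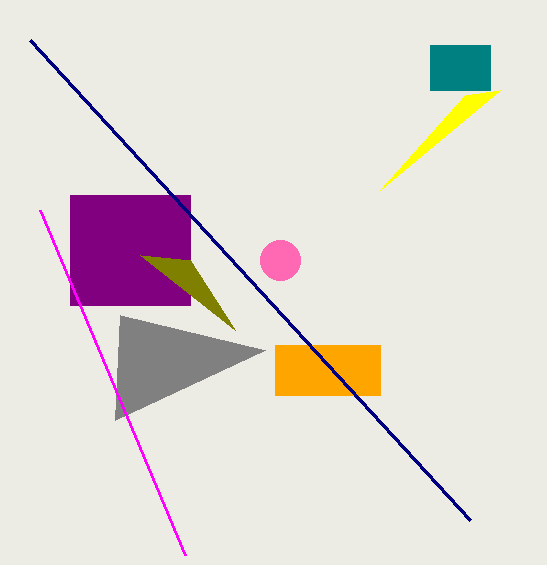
p_1 = 275, q_1 = 345, s_1 = 380, t_1 = 395, p_2 = 115, q_2 = 420, p_3 = 70, q_3 = 195, s_3 = 190, t_3 = 305, p_4 = 190, q_4 = 260, p_5 = 430, q_5 = 45, s_5 = 490, t_5 = 90, p_6 = 40, q_6 = 210, p_7 = 465, q_7 = 95, s_8 = 470, t_8 = 520, a_9 = 280, b_9 = 260, c_9 = 20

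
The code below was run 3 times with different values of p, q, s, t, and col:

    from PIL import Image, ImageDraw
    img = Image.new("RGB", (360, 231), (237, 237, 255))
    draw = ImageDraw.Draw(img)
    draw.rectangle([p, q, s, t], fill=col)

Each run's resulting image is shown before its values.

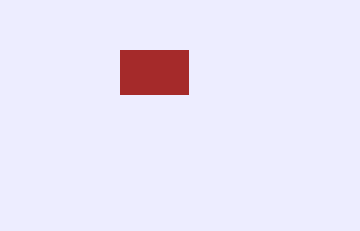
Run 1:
p = 120; q = 50; s = 188; t = 94; col = 'brown'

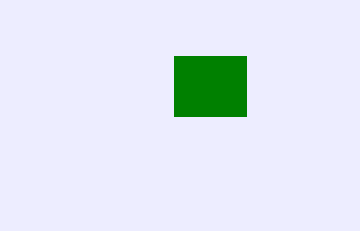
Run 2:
p = 174
q = 56
s = 246
t = 116
col = 'green'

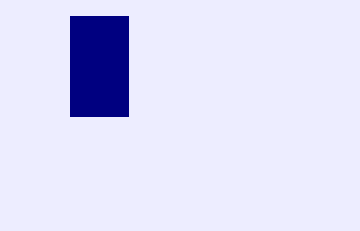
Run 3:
p = 70
q = 16
s = 128
t = 116
col = 'navy'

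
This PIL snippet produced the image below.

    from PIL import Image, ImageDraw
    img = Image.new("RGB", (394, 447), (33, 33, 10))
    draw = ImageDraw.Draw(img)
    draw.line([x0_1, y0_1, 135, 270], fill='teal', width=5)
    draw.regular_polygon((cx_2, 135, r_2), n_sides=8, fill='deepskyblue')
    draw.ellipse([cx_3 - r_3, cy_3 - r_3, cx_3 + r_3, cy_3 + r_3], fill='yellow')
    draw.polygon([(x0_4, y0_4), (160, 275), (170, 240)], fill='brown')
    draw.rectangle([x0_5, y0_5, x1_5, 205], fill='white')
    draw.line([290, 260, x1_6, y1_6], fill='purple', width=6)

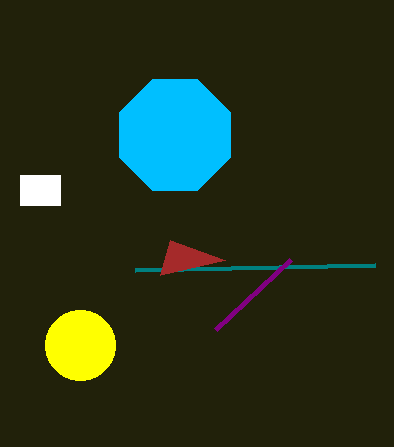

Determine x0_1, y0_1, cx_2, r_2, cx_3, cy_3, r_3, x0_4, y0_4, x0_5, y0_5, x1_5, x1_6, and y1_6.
x0_1 = 375; y0_1 = 265; cx_2 = 175; r_2 = 60; cx_3 = 80; cy_3 = 345; r_3 = 35; x0_4 = 225; y0_4 = 260; x0_5 = 20; y0_5 = 175; x1_5 = 60; x1_6 = 215; y1_6 = 330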